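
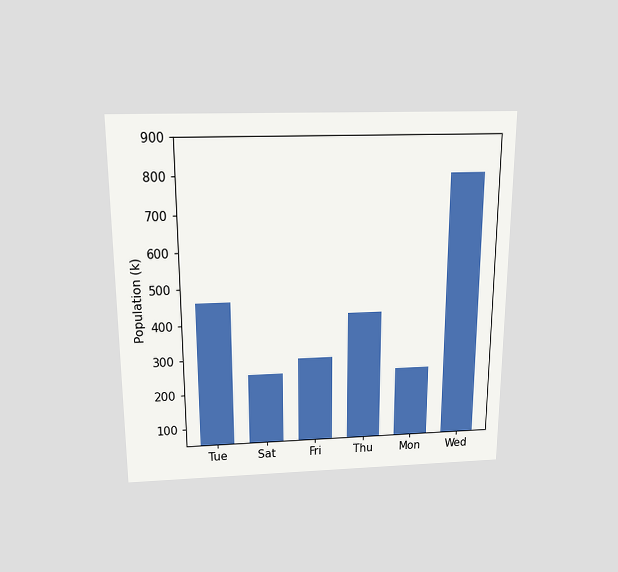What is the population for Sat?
252k

The chart is viewed slightly from above. Reading along the chart's y-axis, the Sat bar reaches 252k.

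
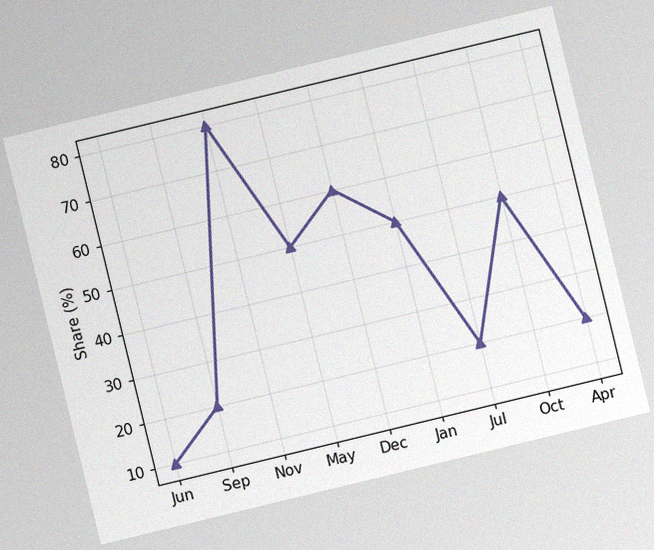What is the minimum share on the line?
The chart is tilted about 14° counter-clockwise, with some photo noise. The lowest point is at Jun, and reading across to the y-axis gives 10%.

10%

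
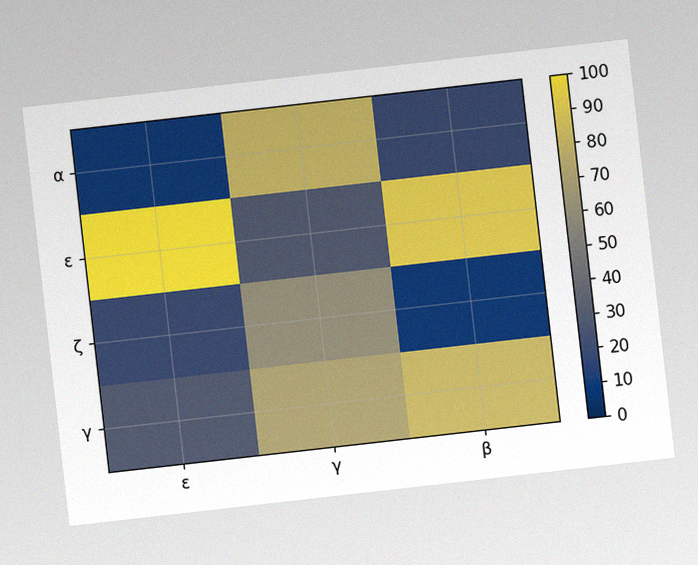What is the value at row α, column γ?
80

The chart is tilted about 6° counter-clockwise, with some photo noise. Matching cell (α, γ) against the colorbar gives 80.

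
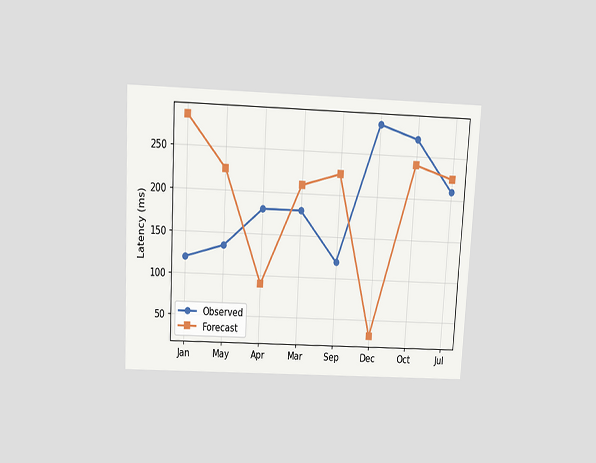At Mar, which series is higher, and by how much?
The chart is tilted about 3° clockwise and viewed slightly from above. At Mar, Forecast sits above the other line by 30ms.

Forecast, by 30ms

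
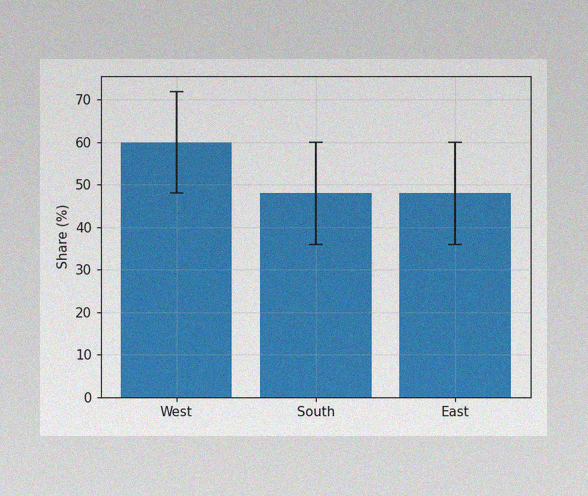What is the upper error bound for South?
The image has some photo noise and uneven lighting. The South bar's upper whisker reaches 60%.

60%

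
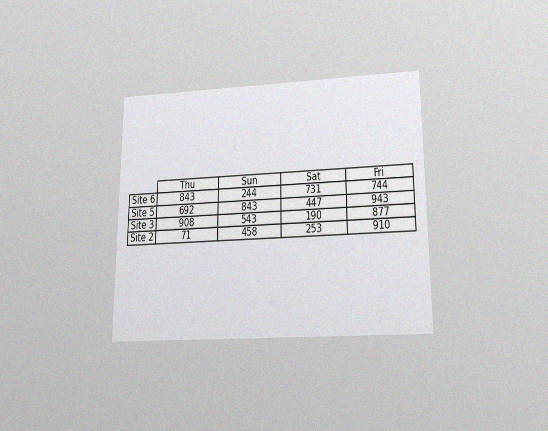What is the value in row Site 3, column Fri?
The chart is viewed slightly from below, with some photo noise. The (Site 3, Fri) cell reads 877.

877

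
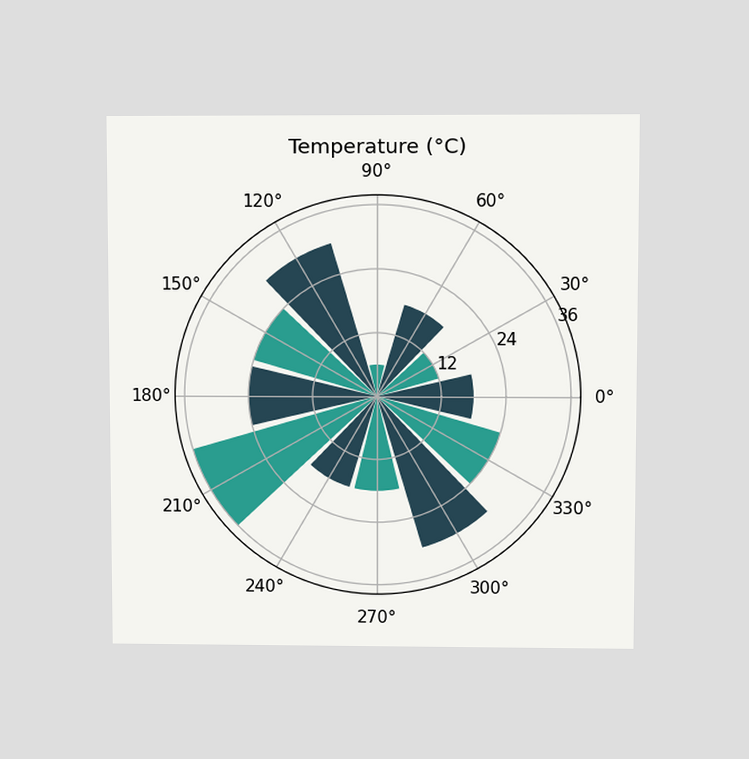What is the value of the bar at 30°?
12°C

The chart is viewed at a slight angle. The bar at 30° reaches 12°C on the radial axis.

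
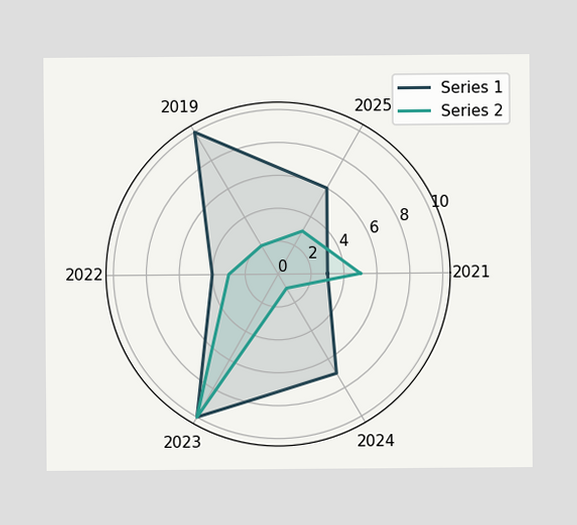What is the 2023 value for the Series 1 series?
On the 2023 axis, Series 1 reaches 10.

10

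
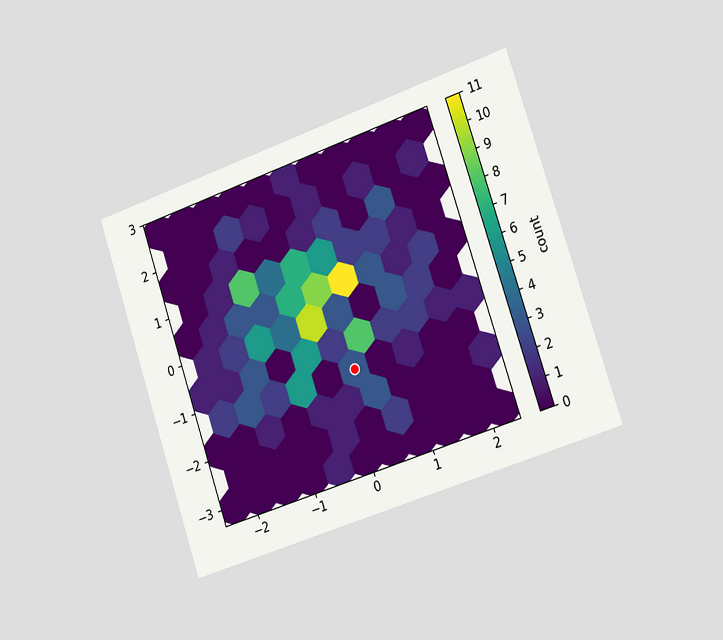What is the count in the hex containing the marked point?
3

The chart is tilted about 18° counter-clockwise and viewed slightly from the right. The marked hex reads 3 on the colorbar.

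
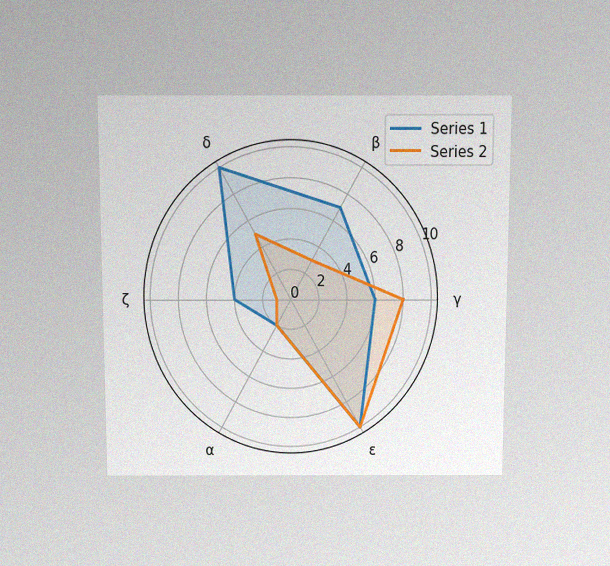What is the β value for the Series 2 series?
The chart is viewed slightly from above, with some photo noise. On the β axis, Series 2 reaches 3.

3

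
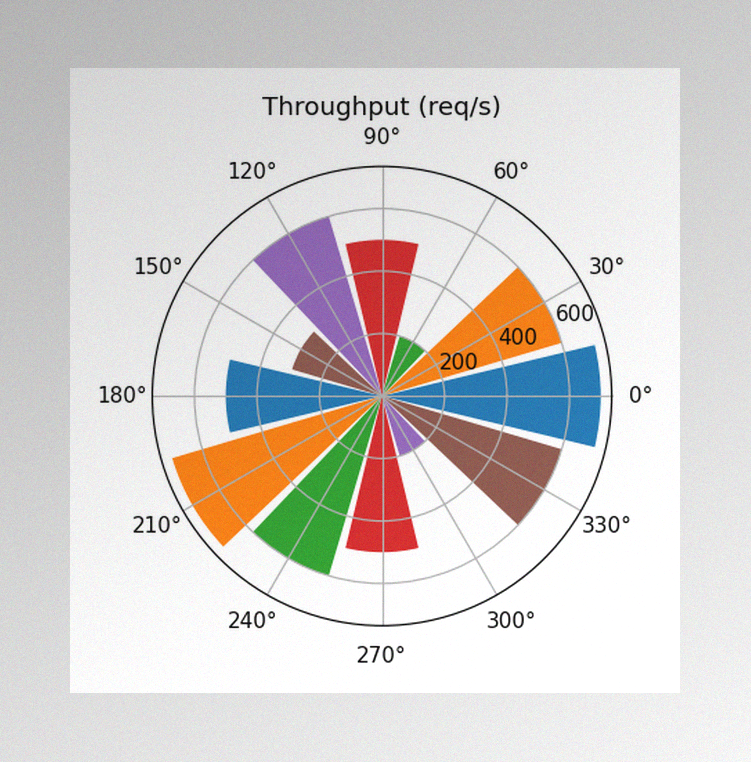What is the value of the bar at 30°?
600req/s

The image has some photo noise and uneven lighting. The bar at 30° reaches 600req/s on the radial axis.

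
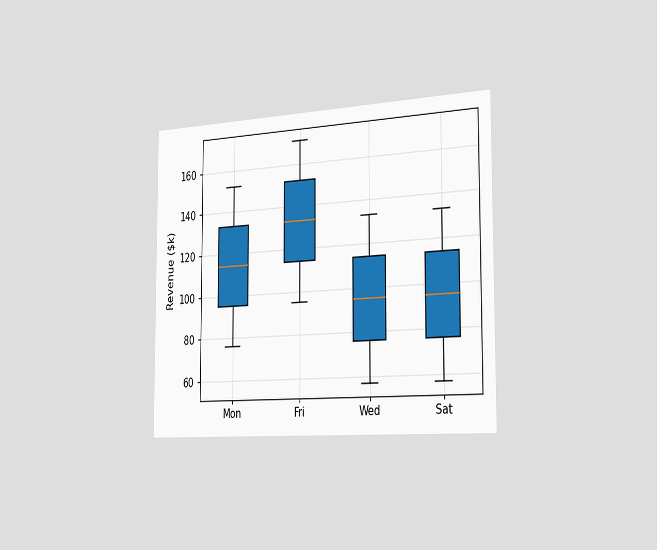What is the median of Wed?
$95k

The chart is viewed slightly from the right. The median line in the Wed box sits at $95k.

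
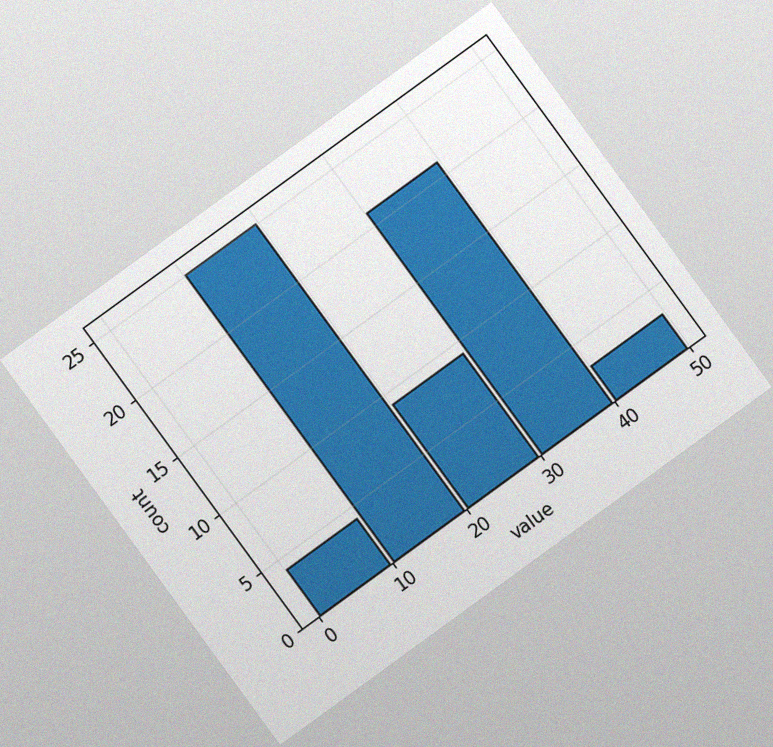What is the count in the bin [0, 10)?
The chart is tilted about 36° counter-clockwise, with some photo noise. The [0, 10) bin has height 4.

4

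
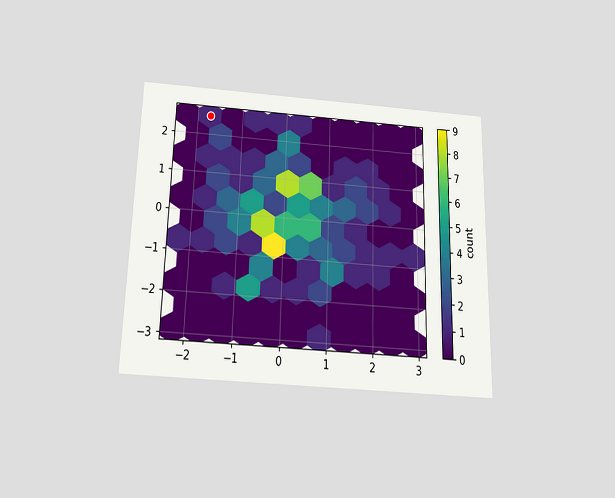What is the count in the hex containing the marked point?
1

The chart is viewed slightly from below. The marked hex reads 1 on the colorbar.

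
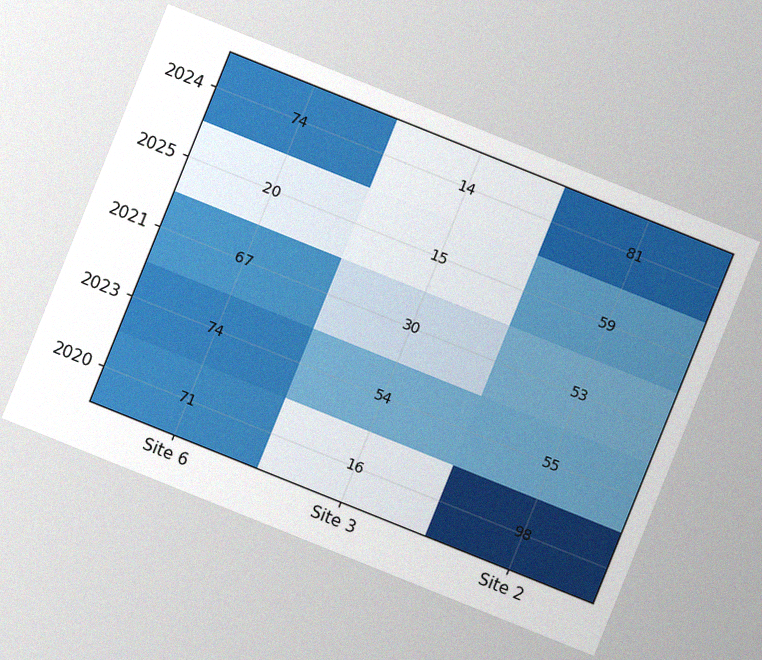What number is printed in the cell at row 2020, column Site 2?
98

The chart is tilted about 22° clockwise, with some photo noise. The (2020, Site 2) cell reads 98.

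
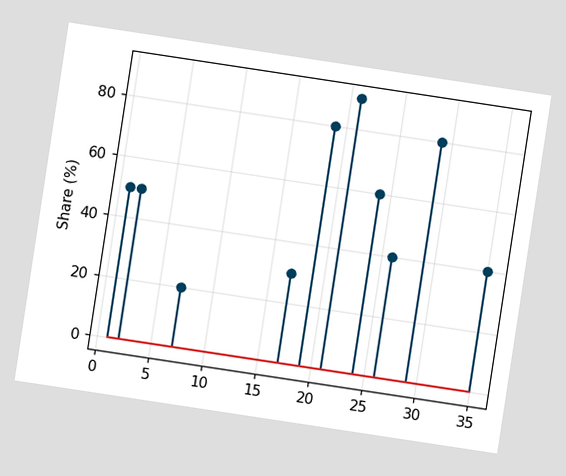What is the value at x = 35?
40%

The chart is tilted about 9° clockwise. The stem at x=35 reaches 40%.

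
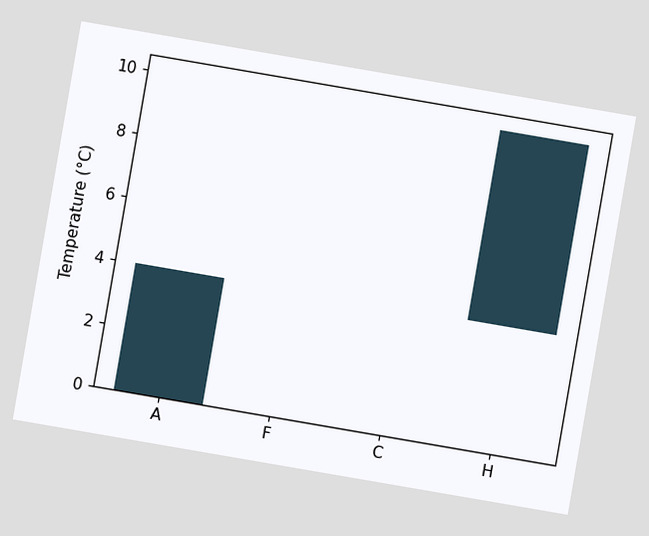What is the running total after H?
The chart is tilted about 10° clockwise. After H the running total reaches 10°C.

10°C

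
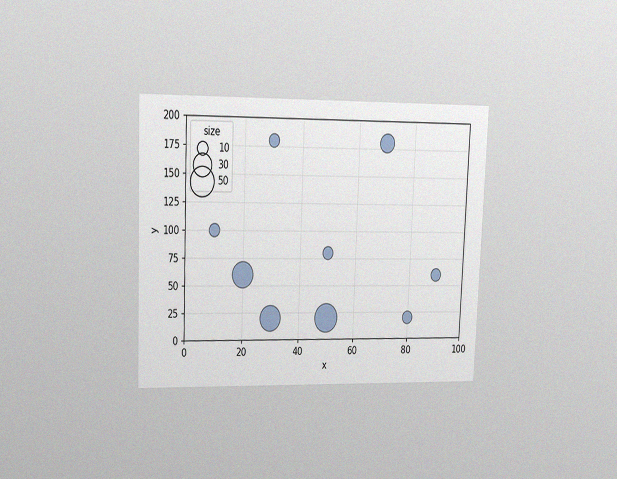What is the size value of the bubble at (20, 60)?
The chart is tilted about 2° clockwise and viewed at a slight angle, with some photo noise. Matching the bubble at (20, 60) against the size legend gives 40.

40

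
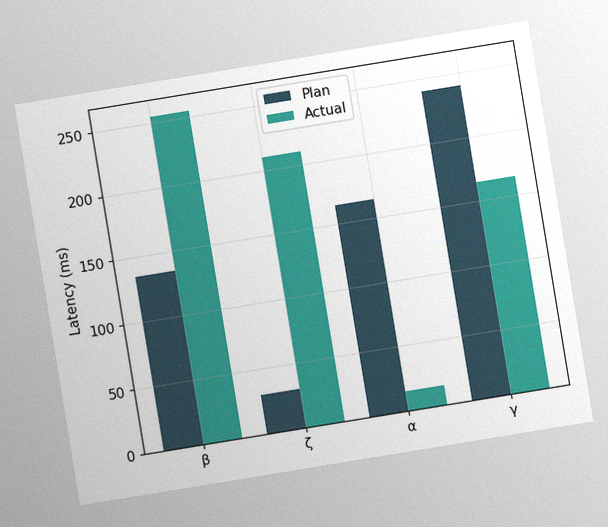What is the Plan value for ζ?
The chart is tilted about 9° counter-clockwise, with some photo noise. The Plan bar at ζ reaches 30ms on the y-axis.

30ms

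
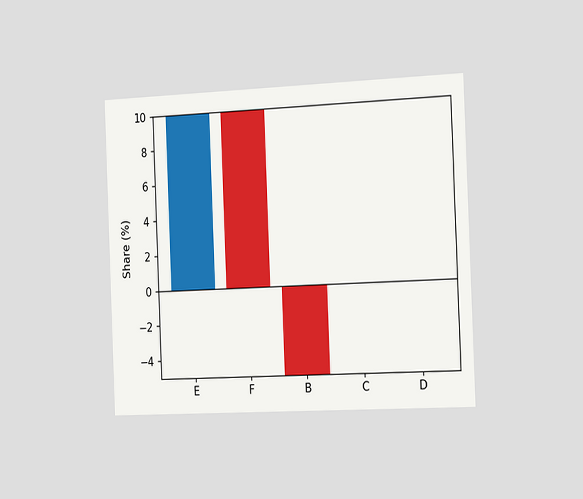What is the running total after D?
-5%

The chart is tilted about 2° counter-clockwise and viewed slightly from the right. After D the running total reaches -5%.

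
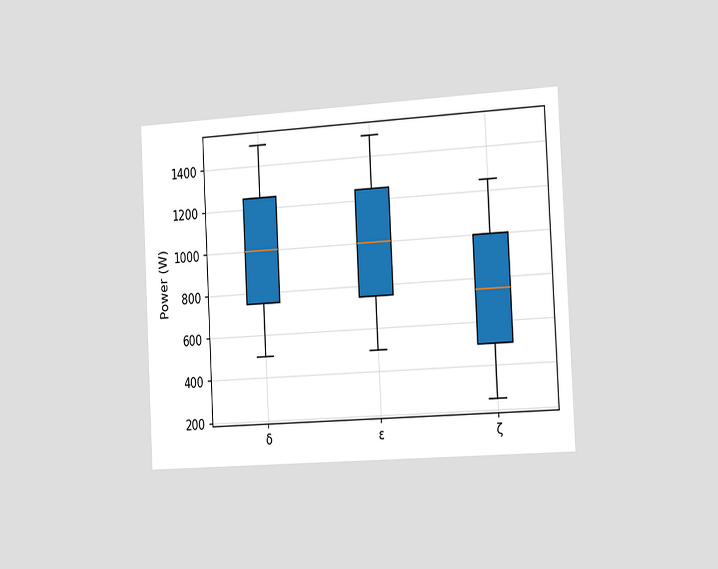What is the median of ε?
The chart is tilted about 3° counter-clockwise and viewed slightly from the right. The median line in the ε box sits at 1000W.

1000W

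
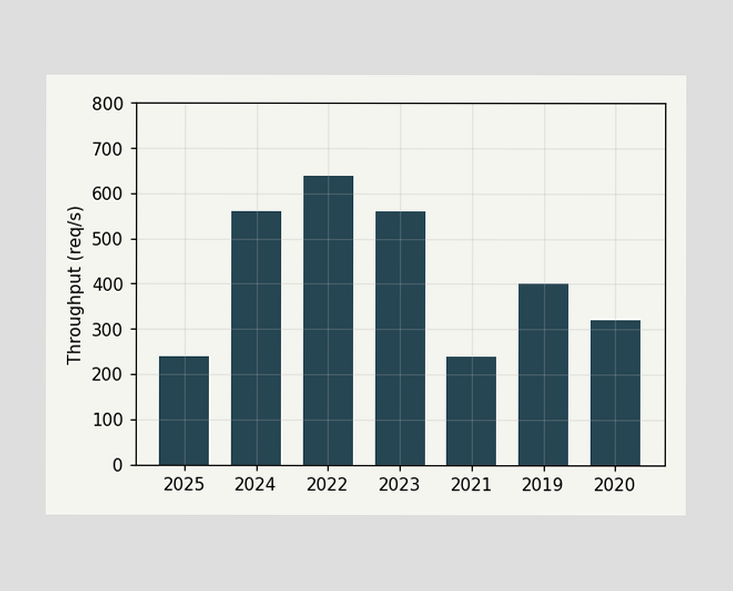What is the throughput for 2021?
Reading along the chart's y-axis, the 2021 bar reaches 240req/s.

240req/s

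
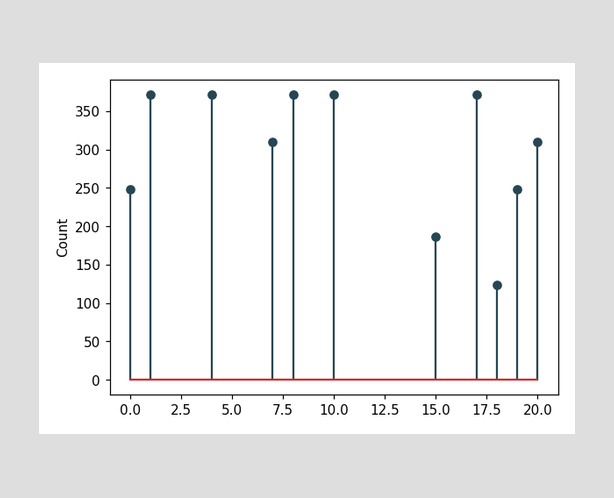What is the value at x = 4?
372

The stem at x=4 reaches 372.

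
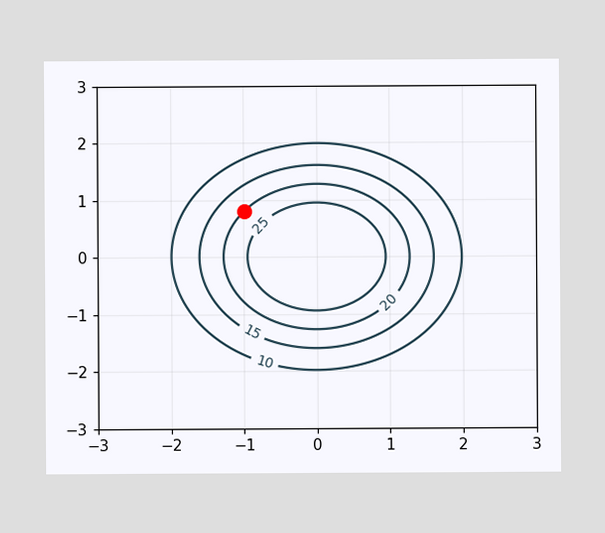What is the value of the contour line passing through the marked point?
The marked point sits on the contour labelled 20.

20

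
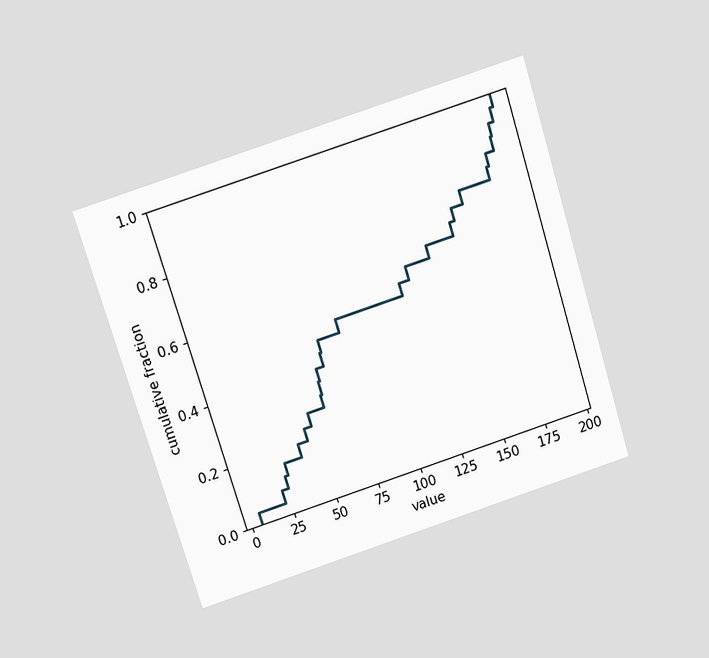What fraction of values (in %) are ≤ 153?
68%

The chart is tilted about 17° counter-clockwise and viewed slightly from above. At x=153 the ECDF step is at 68%.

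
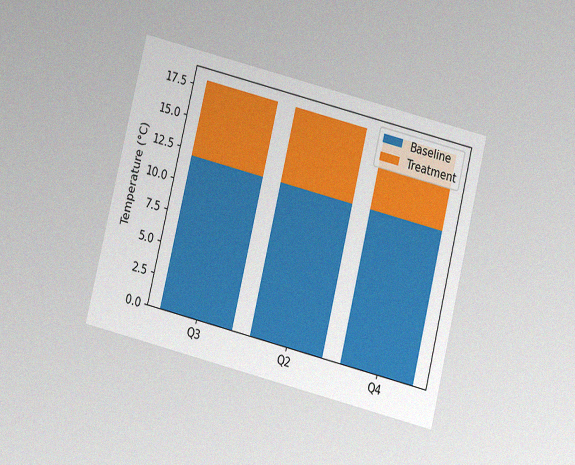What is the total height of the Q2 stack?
The chart is tilted about 14° clockwise and viewed slightly from below, with some photo noise. The Q2 stack's top reaches 18°C on the y-axis.

18°C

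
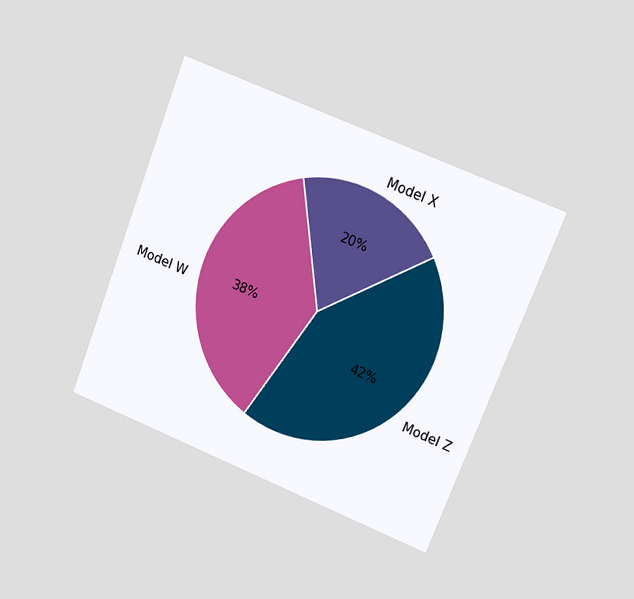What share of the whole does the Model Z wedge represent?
42%

The chart is tilted about 21° clockwise and viewed at a slight angle. The Model Z slice takes up 42% of the pie.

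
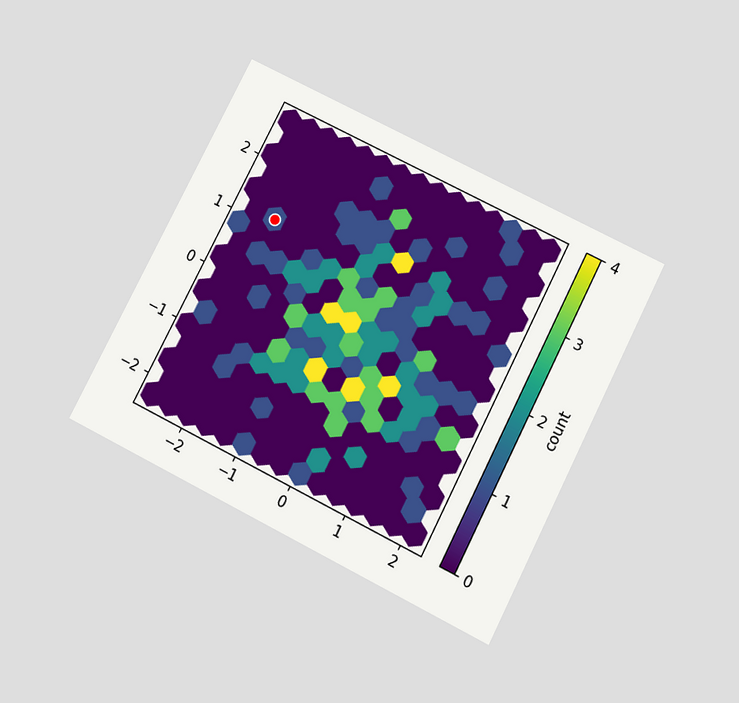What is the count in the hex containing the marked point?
1

The chart is tilted about 27° clockwise and viewed slightly from below. The marked hex reads 1 on the colorbar.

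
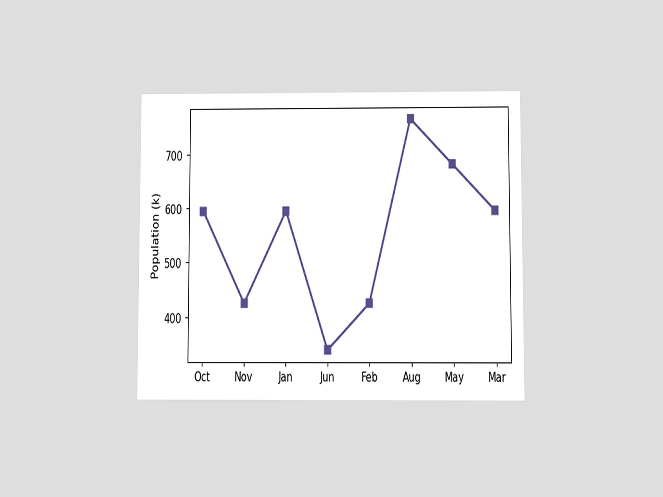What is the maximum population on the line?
The chart is viewed at a slight angle. The highest point is at Aug, and reading across to the y-axis gives 765k.

765k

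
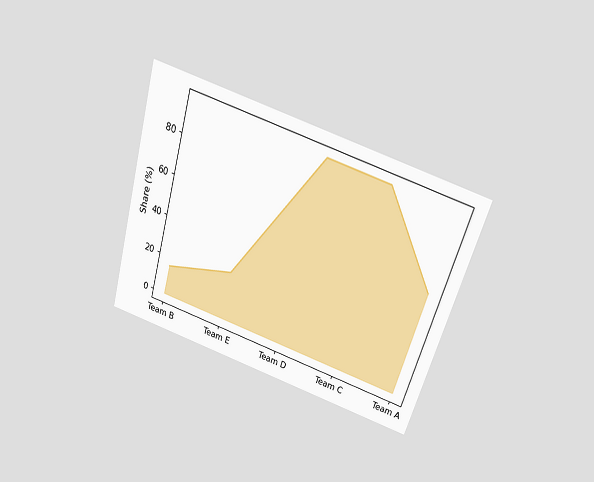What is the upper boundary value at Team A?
The chart is tilted about 17° clockwise and viewed slightly from above. At Team A the upper boundary is at 55%.

55%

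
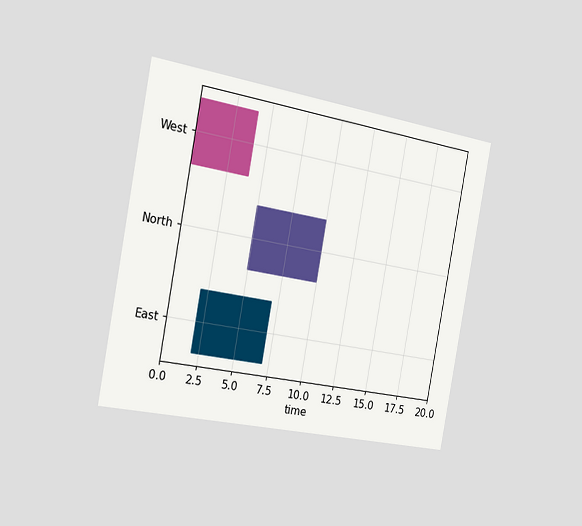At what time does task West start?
The chart is tilted about 10° clockwise and viewed slightly from the left. The West bar begins at t=0.

0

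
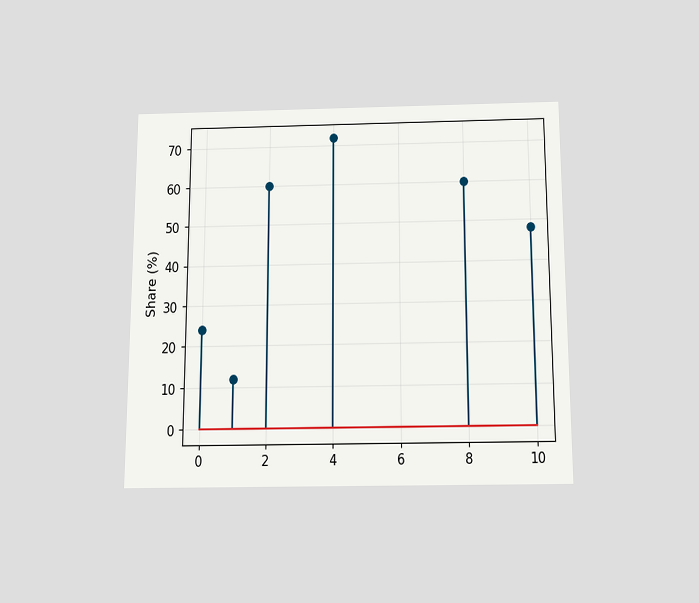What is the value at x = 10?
48%

The chart is viewed slightly from below. The stem at x=10 reaches 48%.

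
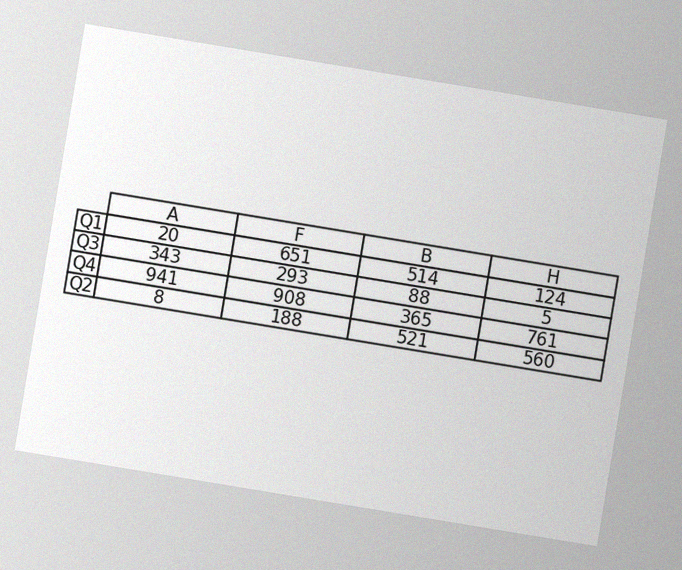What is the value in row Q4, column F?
The chart is tilted about 9° clockwise, with some photo noise. The (Q4, F) cell reads 908.

908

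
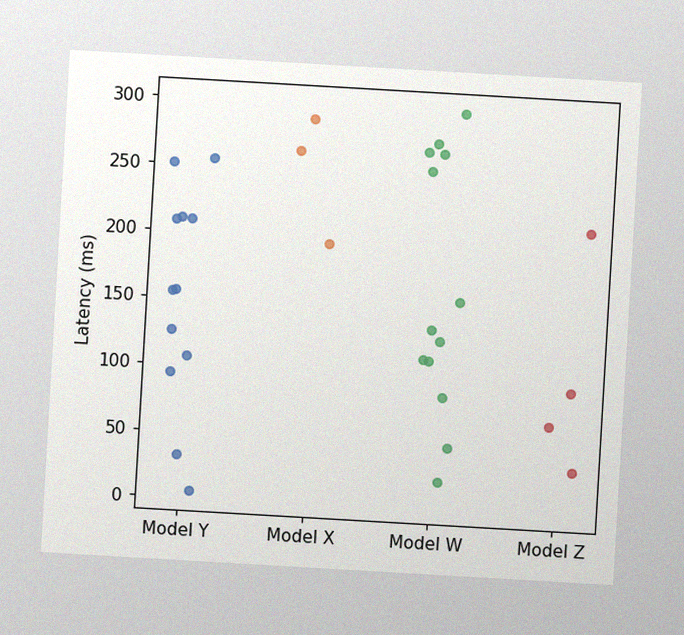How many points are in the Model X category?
3

The chart is tilted about 3° clockwise, with some photo noise. Counting the markers in the Model X column gives 3.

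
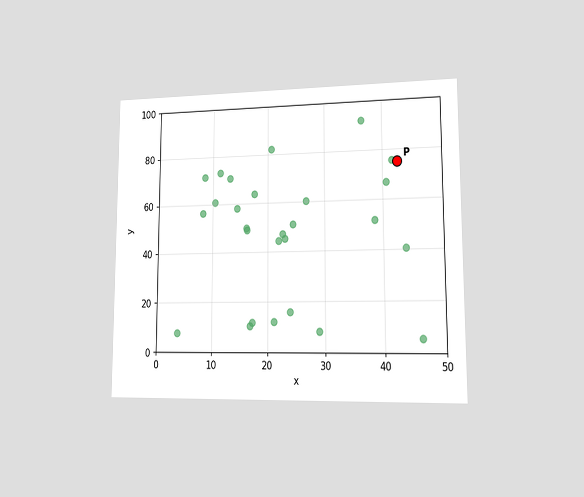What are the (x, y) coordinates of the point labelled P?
The chart is viewed at a slight angle. Following the gridlines from P to each axis, P sits at (42.5, 75).

(42.5, 75)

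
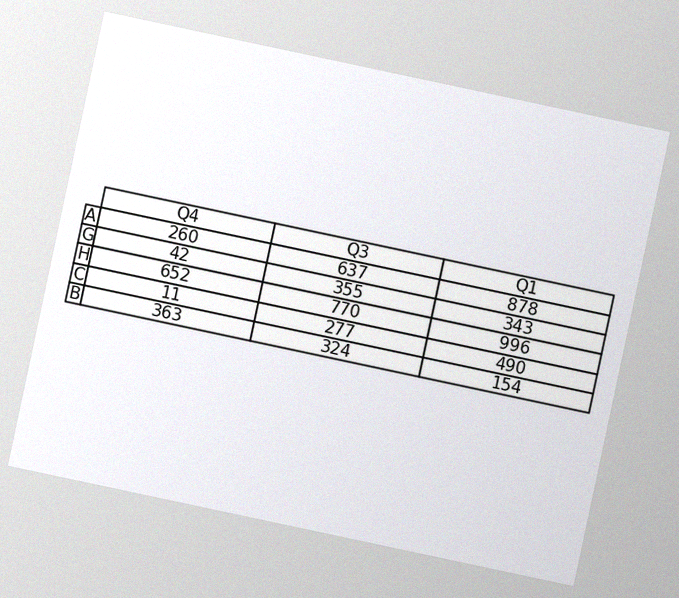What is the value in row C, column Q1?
The chart is tilted about 12° clockwise, with some photo noise. The (C, Q1) cell reads 490.

490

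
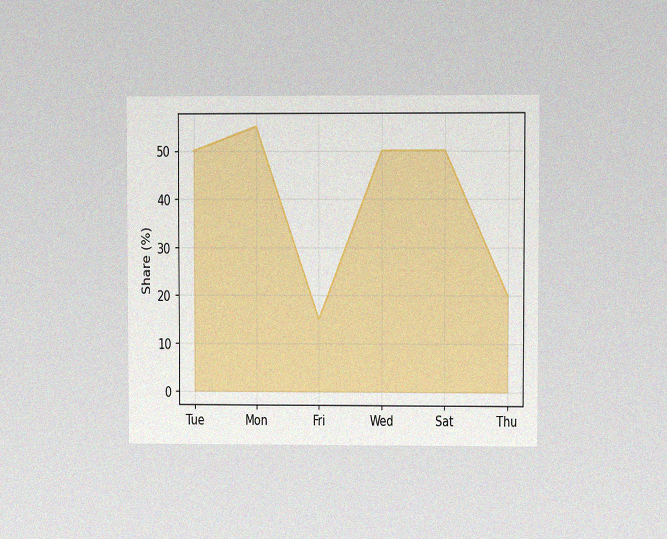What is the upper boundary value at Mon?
The chart is viewed at a slight angle, with some photo noise. At Mon the upper boundary is at 55%.

55%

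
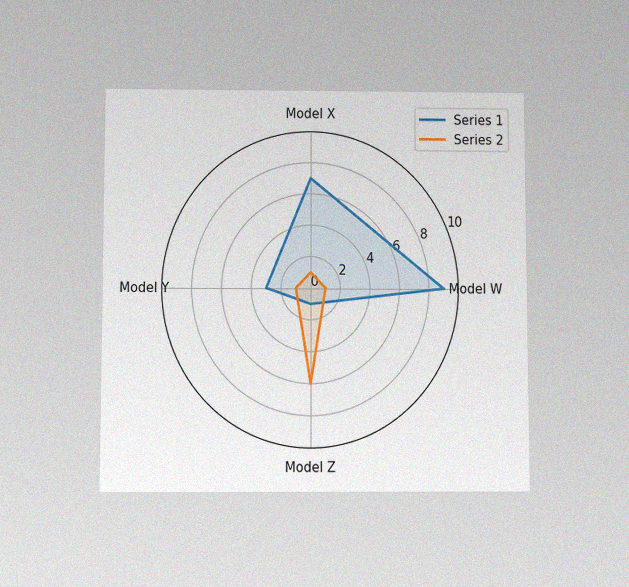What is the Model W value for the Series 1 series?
The chart is viewed slightly from below, with some photo noise. On the Model W axis, Series 1 reaches 9.

9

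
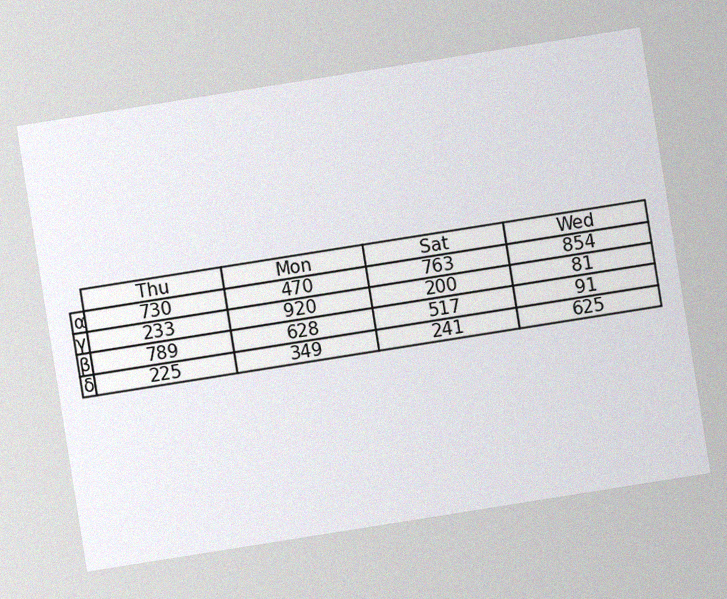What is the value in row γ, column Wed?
81

The chart is tilted about 9° counter-clockwise, with some photo noise. The (γ, Wed) cell reads 81.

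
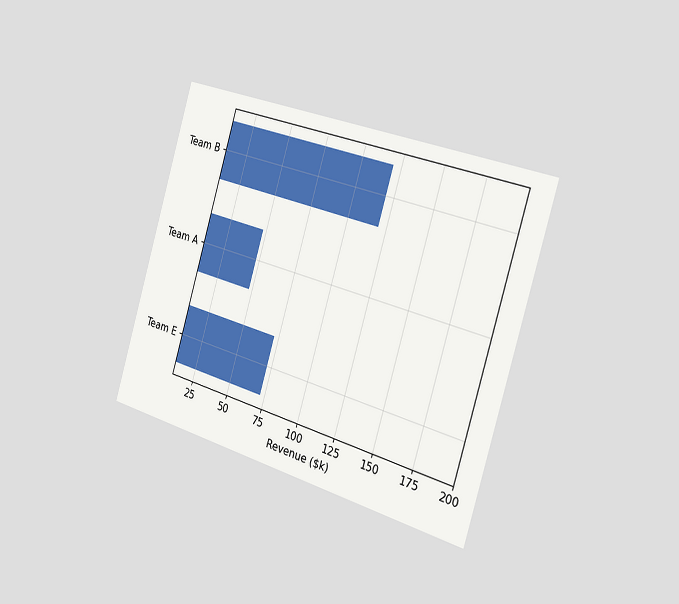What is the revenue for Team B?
The chart is tilted about 17° clockwise and viewed slightly from the right. Reading along the chart's x-axis, the Team B bar reaches $120k.

$120k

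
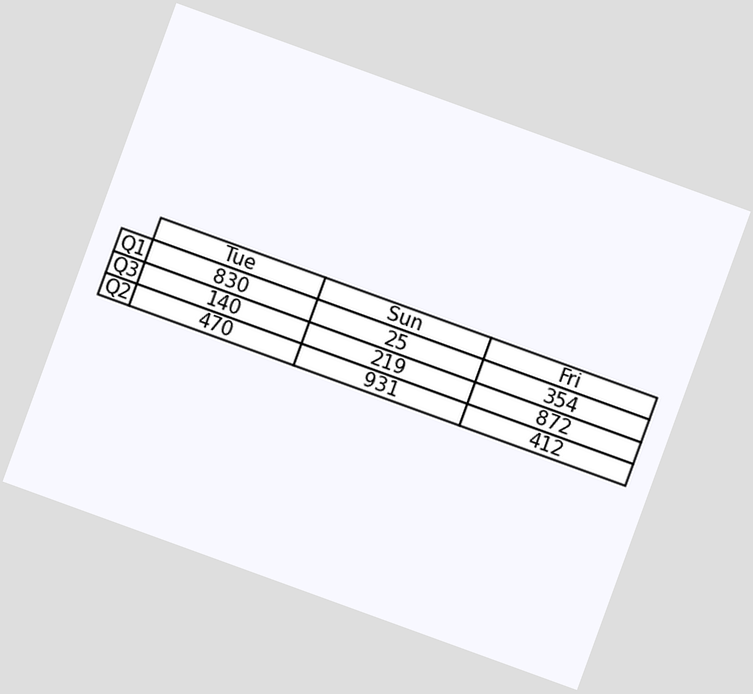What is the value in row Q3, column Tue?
140

The chart is tilted about 20° clockwise. The (Q3, Tue) cell reads 140.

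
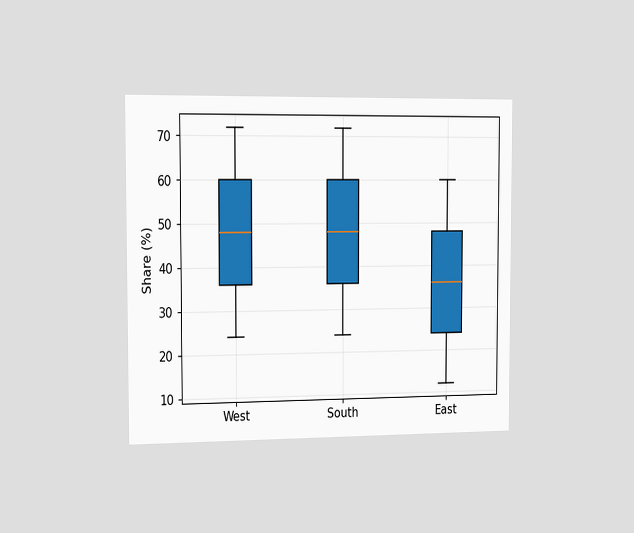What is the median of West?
The chart is viewed slightly from the left. The median line in the West box sits at 48%.

48%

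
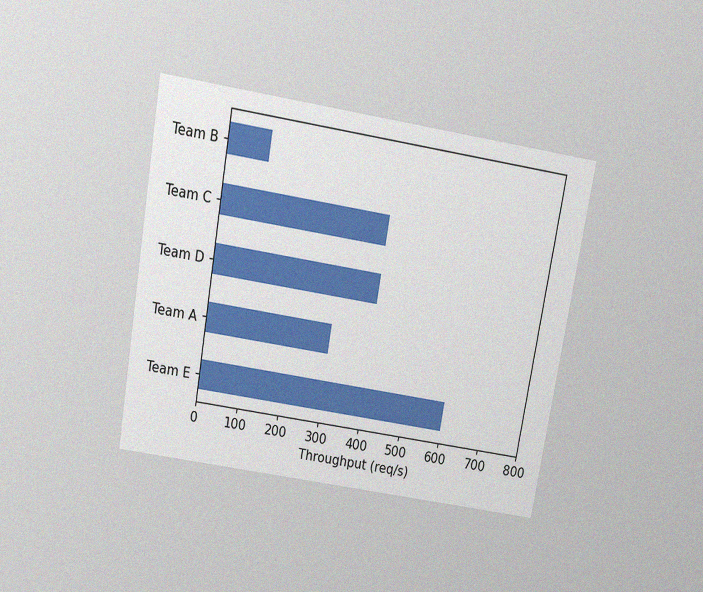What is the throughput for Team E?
The chart is tilted about 10° clockwise and viewed slightly from above, with some photo noise. Reading along the chart's x-axis, the Team E bar reaches 600req/s.

600req/s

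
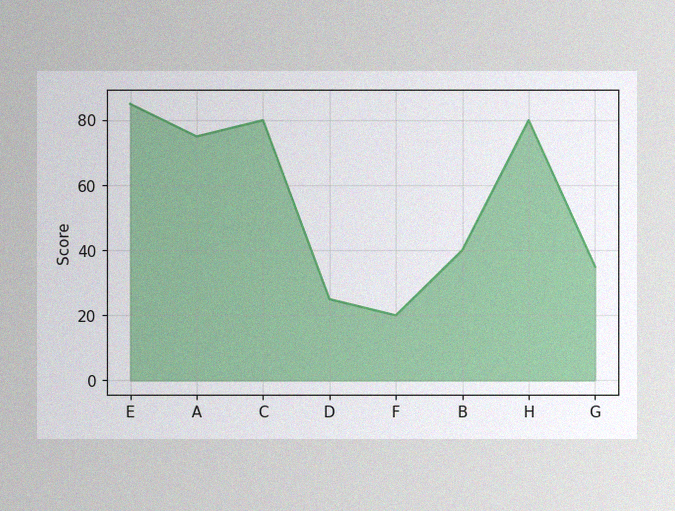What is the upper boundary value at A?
75

The image has some photo noise and uneven lighting. At A the upper boundary is at 75.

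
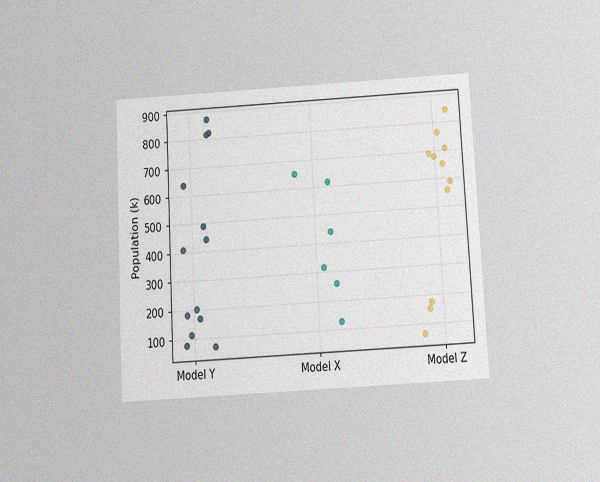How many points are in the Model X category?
6

The chart is tilted about 3° counter-clockwise and viewed slightly from below, with some photo noise. Counting the markers in the Model X column gives 6.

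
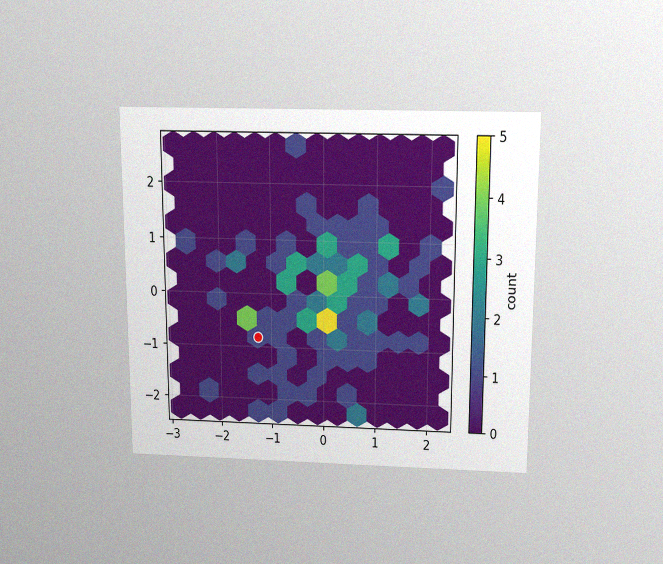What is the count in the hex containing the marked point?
1

The chart is viewed slightly from above, with some photo noise. The marked hex reads 1 on the colorbar.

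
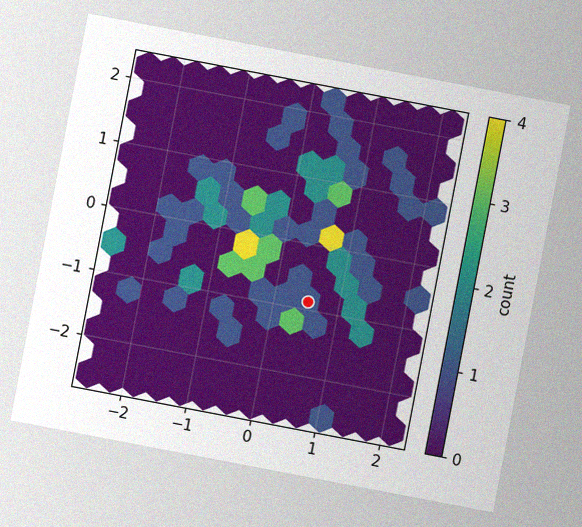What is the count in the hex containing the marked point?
The chart is tilted about 11° clockwise, with some photo noise. The marked hex reads 1 on the colorbar.

1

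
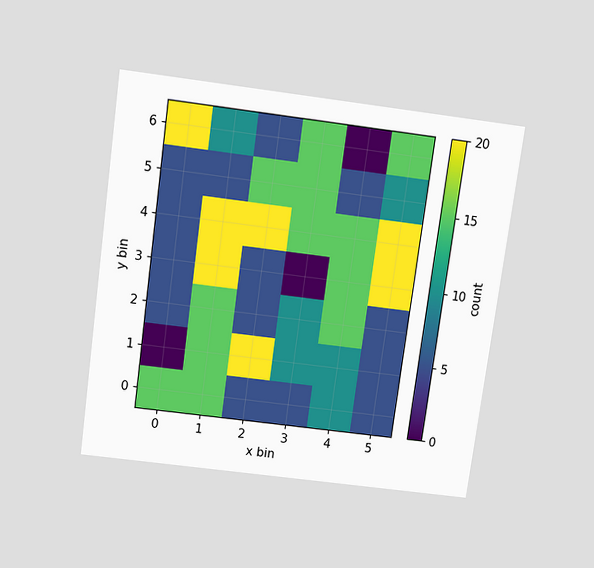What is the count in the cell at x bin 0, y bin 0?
The chart is tilted about 8° clockwise and viewed slightly from above. Matching the cell (0, 0) against the colorbar gives 15.

15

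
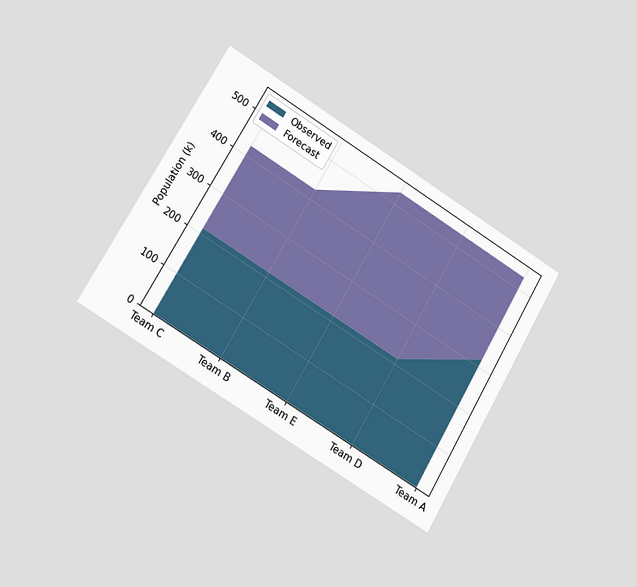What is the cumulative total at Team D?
530k

The chart is tilted about 31° clockwise and viewed slightly from the left. The stacked total at Team D reaches 530k.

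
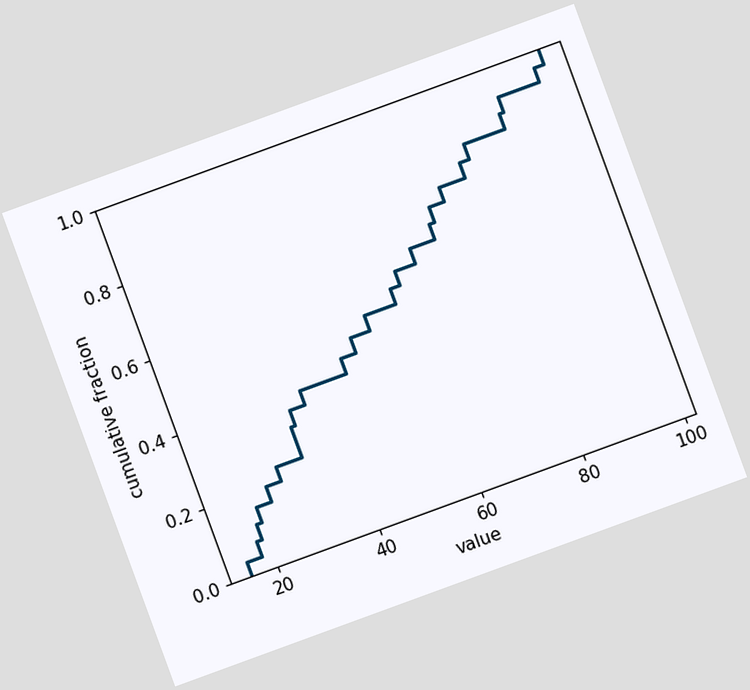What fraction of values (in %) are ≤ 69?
The chart is tilted about 20° counter-clockwise. At x=69 the ECDF step is at 72%.

72%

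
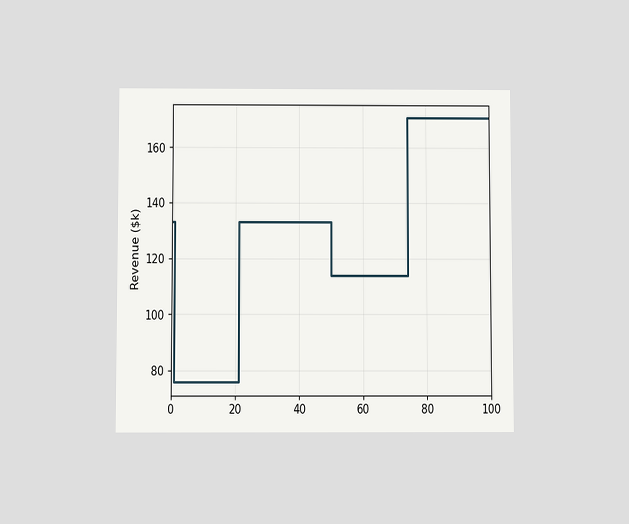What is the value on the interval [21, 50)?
The chart is viewed slightly from below. On [21, 50) the step sits at $133k.

$133k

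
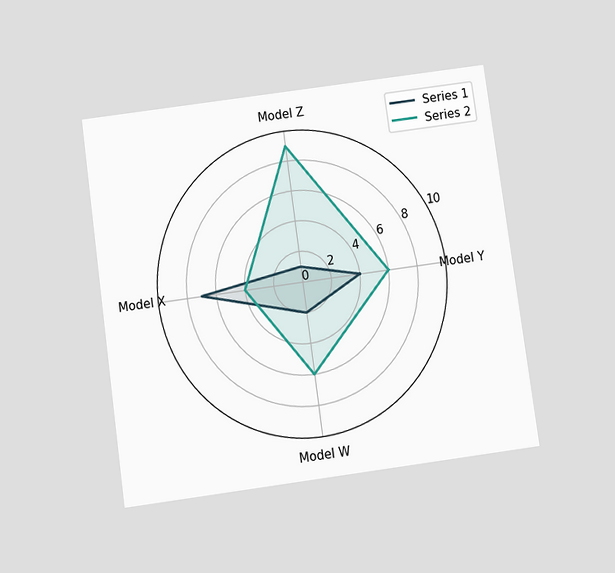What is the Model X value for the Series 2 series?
The chart is tilted about 8° counter-clockwise and viewed slightly from below. On the Model X axis, Series 2 reaches 4.

4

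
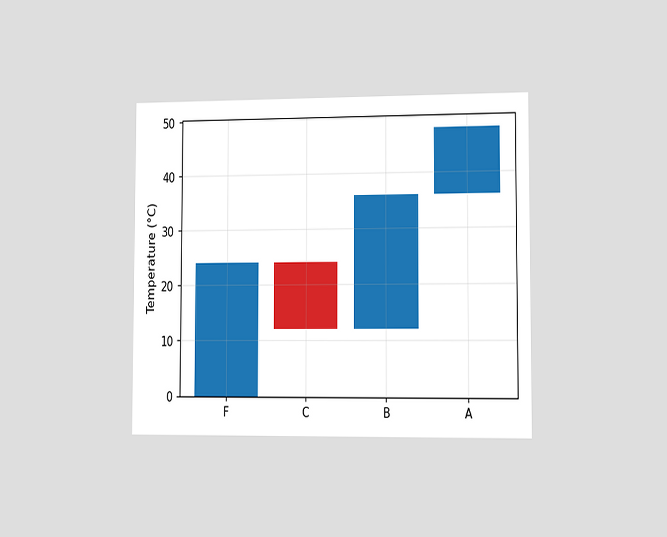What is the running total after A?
48°C

The chart is viewed slightly from the right. After A the running total reaches 48°C.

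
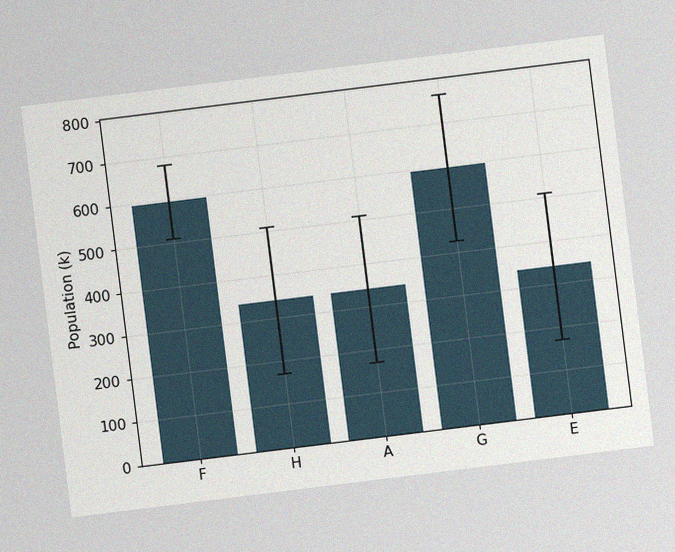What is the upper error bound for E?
510k

The chart is tilted about 7° counter-clockwise, with some photo noise. The E bar's upper whisker reaches 510k.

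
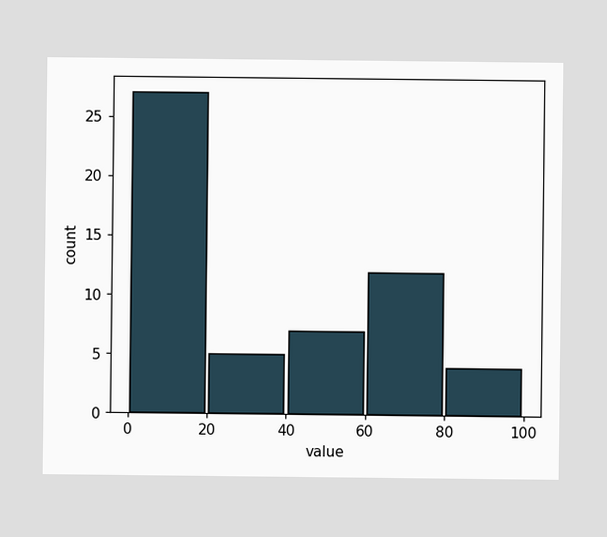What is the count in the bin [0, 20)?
The [0, 20) bin has height 27.

27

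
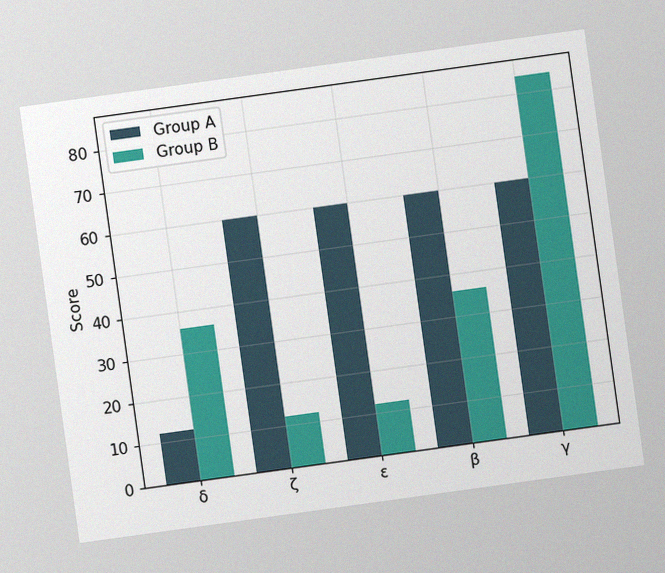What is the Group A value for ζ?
The chart is tilted about 8° counter-clockwise, with some photo noise. The Group A bar at ζ reaches 60 on the y-axis.

60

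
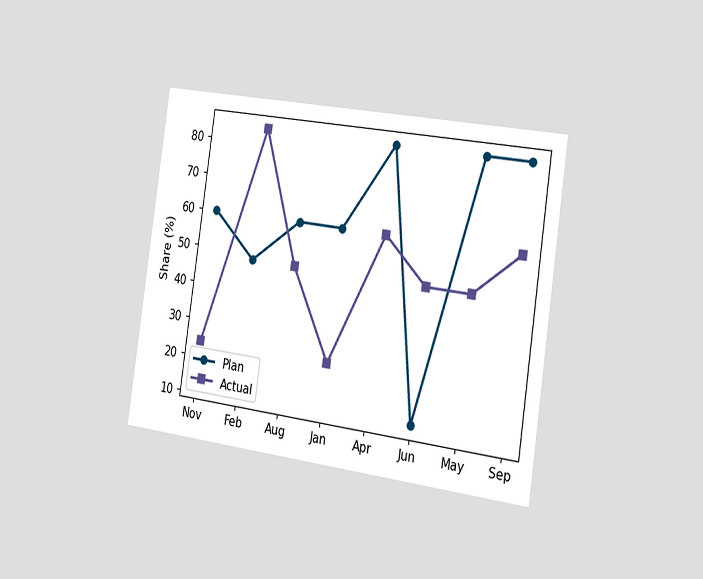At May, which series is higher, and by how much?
Plan, by 36%

The chart is tilted about 8° clockwise and viewed slightly from the right. At May, Plan sits above the other line by 36%.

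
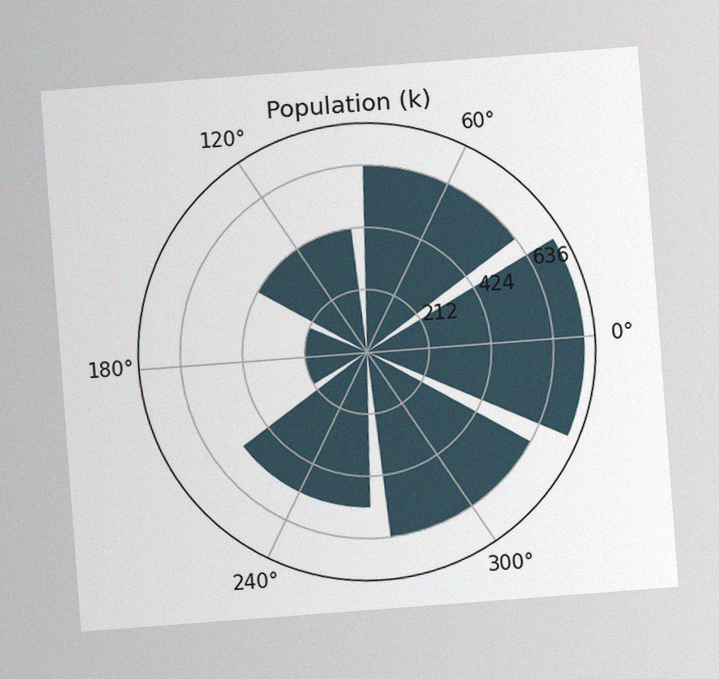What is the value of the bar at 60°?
636k

The chart is tilted about 4° counter-clockwise, with some photo noise. The bar at 60° reaches 636k on the radial axis.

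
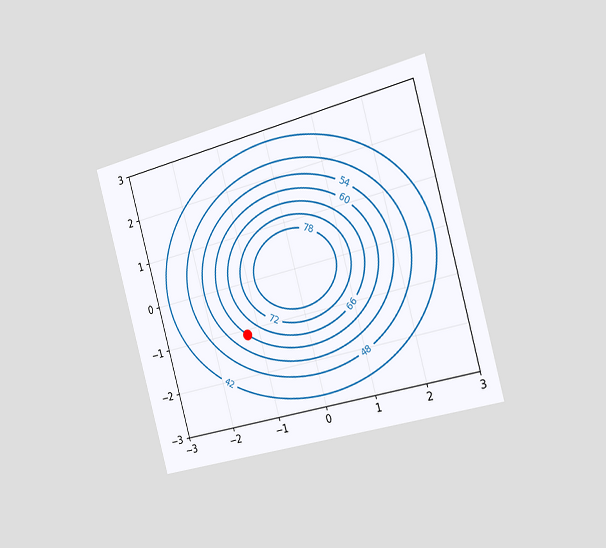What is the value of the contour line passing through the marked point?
The chart is tilted about 15° counter-clockwise and viewed slightly from the right. The marked point sits on the contour labelled 60.

60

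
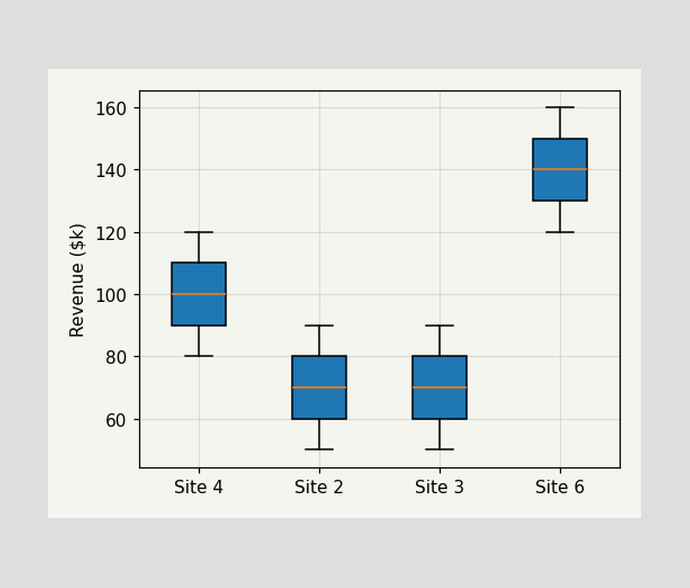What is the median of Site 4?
The median line in the Site 4 box sits at $100k.

$100k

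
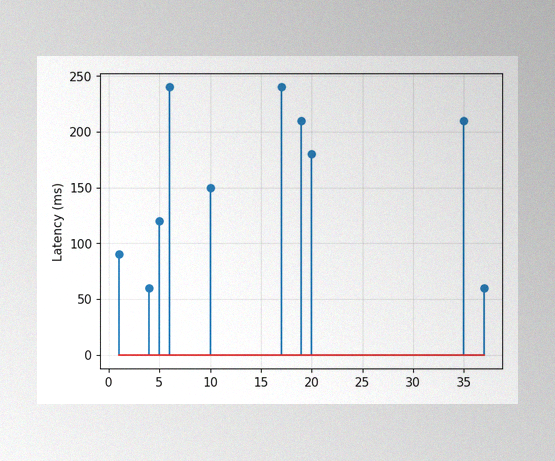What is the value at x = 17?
240ms

The image has some photo noise and uneven lighting. The stem at x=17 reaches 240ms.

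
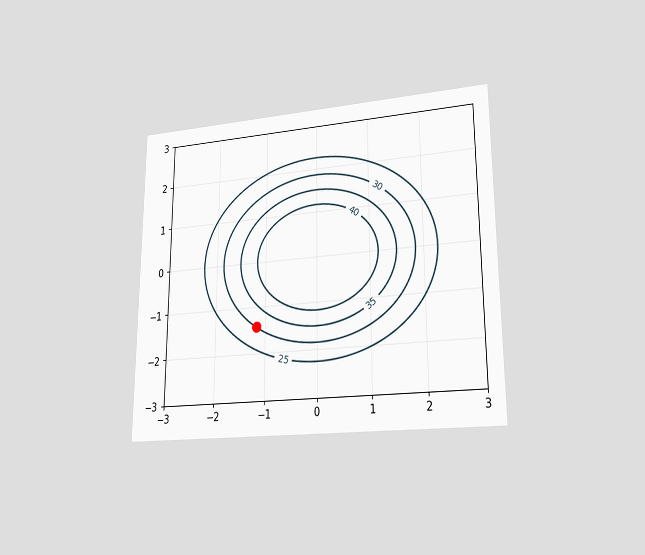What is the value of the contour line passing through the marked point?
30

The chart is viewed at a slight angle. The marked point sits on the contour labelled 30.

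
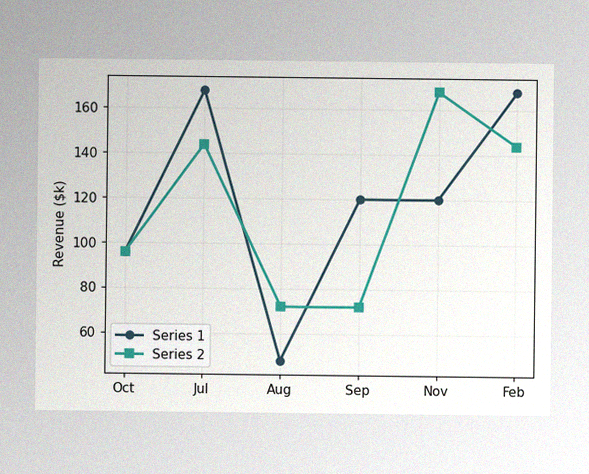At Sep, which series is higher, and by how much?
Series 1, by $48k

The image has some photo noise and uneven lighting. At Sep, Series 1 sits above the other line by $48k.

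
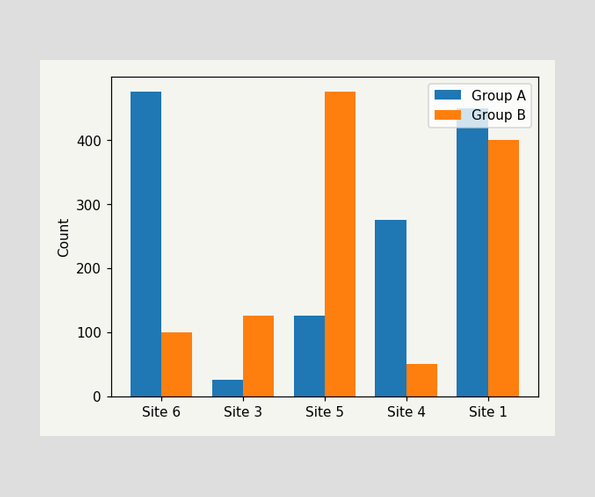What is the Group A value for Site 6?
The Group A bar at Site 6 reaches 475 on the y-axis.

475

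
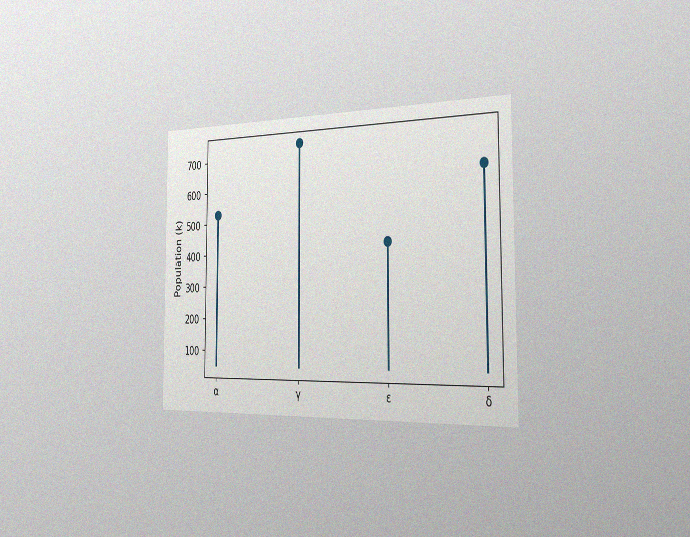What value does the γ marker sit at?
742k

The chart is viewed slightly from the right, with some photo noise. The γ marker sits at 742k.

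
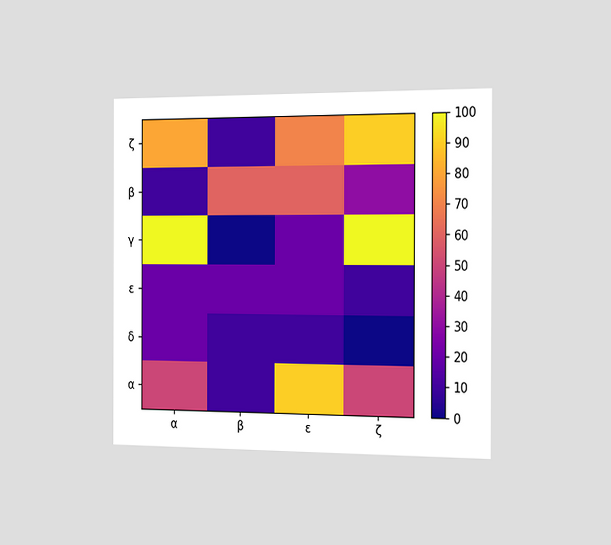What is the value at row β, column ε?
The chart is viewed slightly from the right. Matching cell (β, ε) against the colorbar gives 60.

60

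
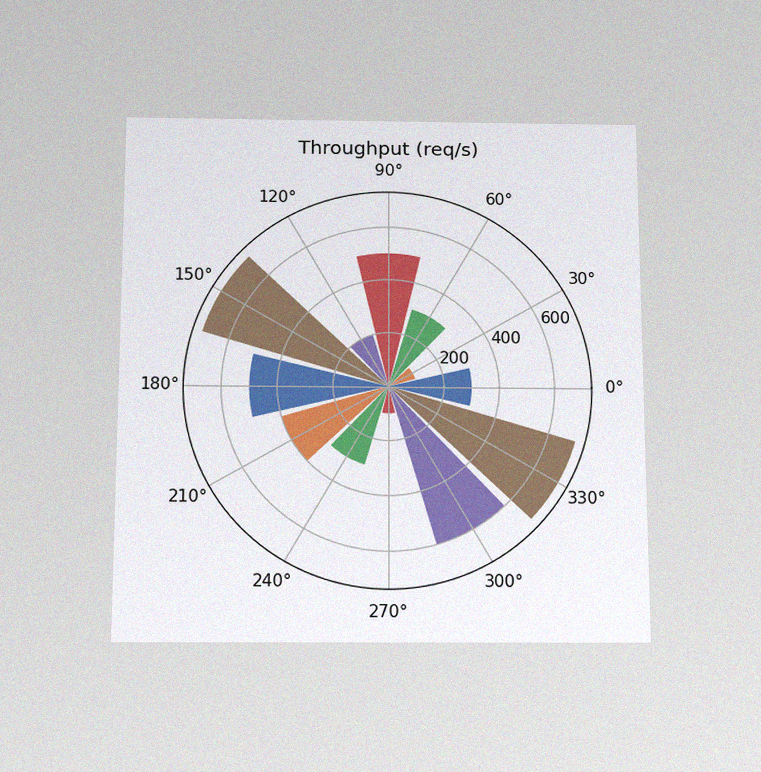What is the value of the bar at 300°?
The chart is viewed slightly from below, with some photo noise. The bar at 300° reaches 600req/s on the radial axis.

600req/s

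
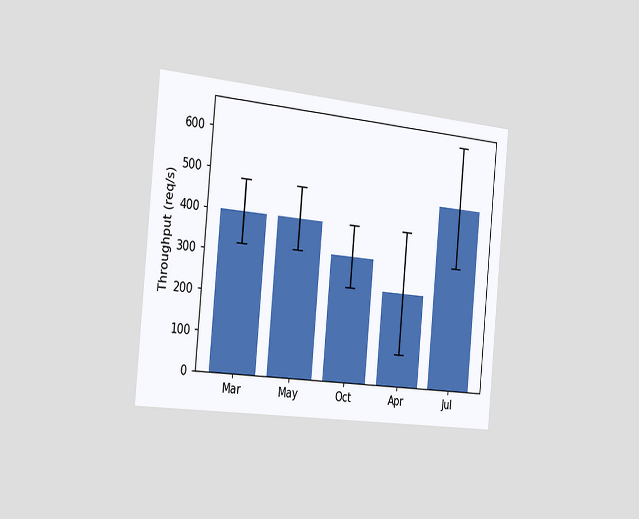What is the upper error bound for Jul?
The chart is tilted about 5° clockwise and viewed slightly from the left. The Jul bar's upper whisker reaches 640req/s.

640req/s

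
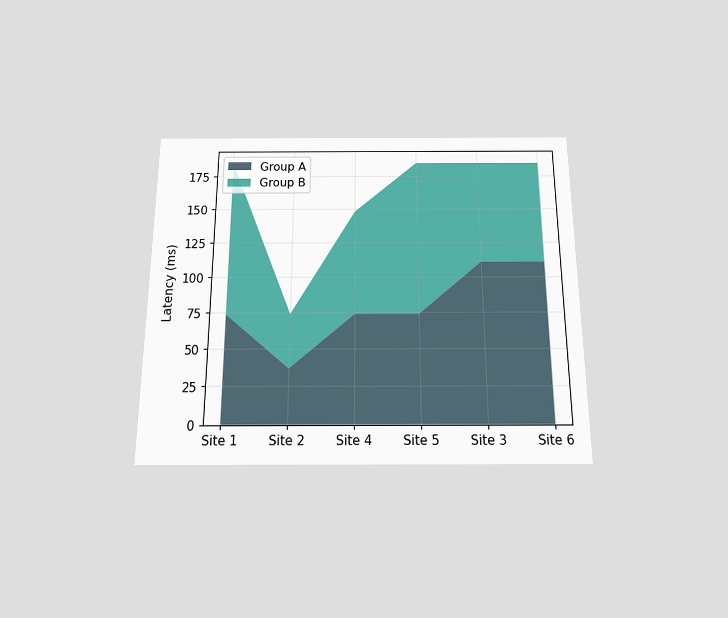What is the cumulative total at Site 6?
The chart is viewed slightly from below. The stacked total at Site 6 reaches 185ms.

185ms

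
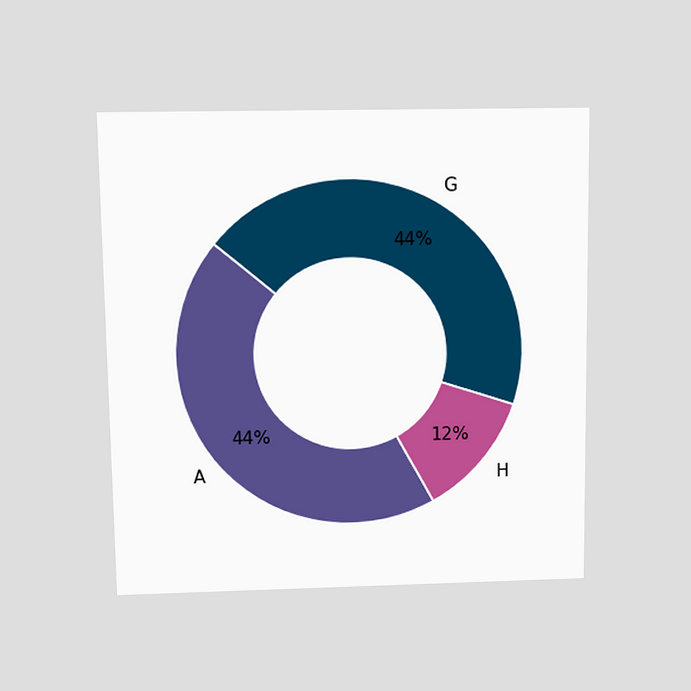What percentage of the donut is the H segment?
12%

The chart is viewed slightly from above. The H segment takes up 12% of the ring.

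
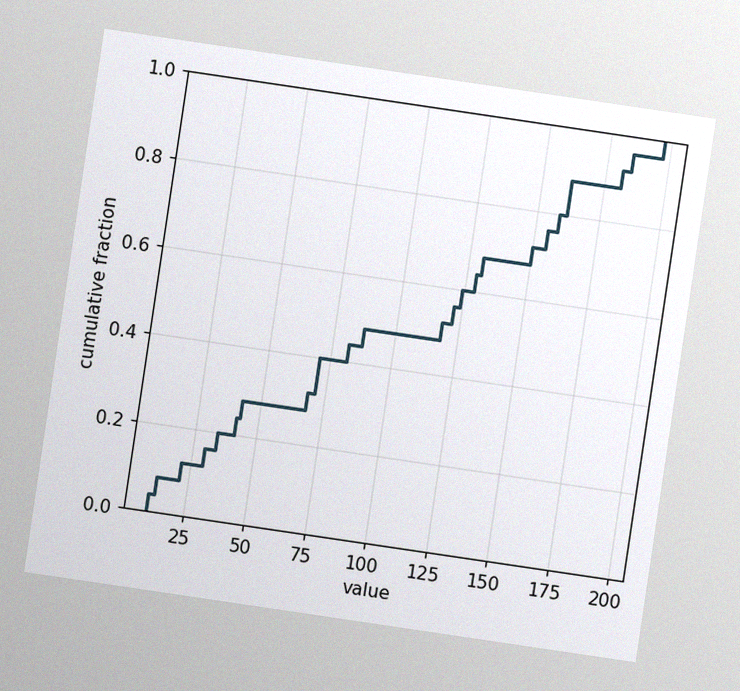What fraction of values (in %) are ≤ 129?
64%

The chart is tilted about 8° clockwise, with some photo noise. At x=129 the ECDF step is at 64%.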